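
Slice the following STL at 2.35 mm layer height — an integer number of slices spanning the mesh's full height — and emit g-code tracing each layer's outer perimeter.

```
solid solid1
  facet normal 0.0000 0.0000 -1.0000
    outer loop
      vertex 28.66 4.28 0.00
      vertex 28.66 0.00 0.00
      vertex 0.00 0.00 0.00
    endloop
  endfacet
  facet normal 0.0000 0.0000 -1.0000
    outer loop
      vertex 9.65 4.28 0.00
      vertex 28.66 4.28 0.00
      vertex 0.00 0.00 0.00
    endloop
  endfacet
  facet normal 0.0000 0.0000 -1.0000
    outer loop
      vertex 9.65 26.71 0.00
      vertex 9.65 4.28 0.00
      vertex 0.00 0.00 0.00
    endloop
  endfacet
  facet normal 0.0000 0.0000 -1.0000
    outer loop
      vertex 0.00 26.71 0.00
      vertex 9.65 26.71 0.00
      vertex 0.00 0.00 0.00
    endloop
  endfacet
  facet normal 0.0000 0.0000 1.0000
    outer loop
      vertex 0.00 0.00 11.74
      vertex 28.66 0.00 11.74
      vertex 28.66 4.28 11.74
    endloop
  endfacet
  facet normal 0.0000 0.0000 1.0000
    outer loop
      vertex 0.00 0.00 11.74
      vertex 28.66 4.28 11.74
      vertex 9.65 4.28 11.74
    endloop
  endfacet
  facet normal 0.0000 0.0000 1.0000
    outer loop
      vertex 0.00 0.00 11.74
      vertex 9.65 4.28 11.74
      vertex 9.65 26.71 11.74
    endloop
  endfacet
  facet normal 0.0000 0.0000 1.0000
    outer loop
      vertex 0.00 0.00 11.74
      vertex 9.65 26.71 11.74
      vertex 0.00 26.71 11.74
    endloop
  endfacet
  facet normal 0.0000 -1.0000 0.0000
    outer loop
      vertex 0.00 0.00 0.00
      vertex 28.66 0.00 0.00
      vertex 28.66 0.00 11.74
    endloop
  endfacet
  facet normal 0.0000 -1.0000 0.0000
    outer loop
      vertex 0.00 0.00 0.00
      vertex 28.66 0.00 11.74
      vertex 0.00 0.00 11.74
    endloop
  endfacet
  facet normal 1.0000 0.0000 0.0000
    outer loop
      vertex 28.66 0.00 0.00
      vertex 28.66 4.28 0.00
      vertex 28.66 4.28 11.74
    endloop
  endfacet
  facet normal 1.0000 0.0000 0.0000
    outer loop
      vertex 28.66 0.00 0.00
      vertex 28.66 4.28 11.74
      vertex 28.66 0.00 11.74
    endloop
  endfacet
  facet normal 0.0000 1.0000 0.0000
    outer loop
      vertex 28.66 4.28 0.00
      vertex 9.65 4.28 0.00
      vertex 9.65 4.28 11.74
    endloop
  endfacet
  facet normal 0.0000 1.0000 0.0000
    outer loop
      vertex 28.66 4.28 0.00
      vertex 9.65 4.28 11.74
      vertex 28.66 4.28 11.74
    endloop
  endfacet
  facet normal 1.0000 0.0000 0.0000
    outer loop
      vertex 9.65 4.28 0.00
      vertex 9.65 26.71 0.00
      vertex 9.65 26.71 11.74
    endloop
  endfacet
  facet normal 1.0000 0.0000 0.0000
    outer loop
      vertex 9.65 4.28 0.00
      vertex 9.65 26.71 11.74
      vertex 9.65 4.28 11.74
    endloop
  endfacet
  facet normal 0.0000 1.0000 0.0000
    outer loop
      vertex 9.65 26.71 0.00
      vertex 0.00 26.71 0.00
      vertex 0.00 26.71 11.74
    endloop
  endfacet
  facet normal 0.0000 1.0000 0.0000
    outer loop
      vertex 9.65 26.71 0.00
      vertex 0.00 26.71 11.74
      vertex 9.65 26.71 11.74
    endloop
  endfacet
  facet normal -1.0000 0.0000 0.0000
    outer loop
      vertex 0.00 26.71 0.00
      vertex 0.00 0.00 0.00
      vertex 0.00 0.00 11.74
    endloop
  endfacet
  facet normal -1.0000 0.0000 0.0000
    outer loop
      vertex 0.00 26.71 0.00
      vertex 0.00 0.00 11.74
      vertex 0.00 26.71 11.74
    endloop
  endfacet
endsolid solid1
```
; perimeter-only toolpath
G21 ; units = mm
G90 ; absolute positioning
G28 ; home
; layer 1
G0 Z2.35
G0 X0.00 Y0.00
G1 X28.66 Y0.00
G1 X28.66 Y4.28
G1 X9.65 Y4.28
G1 X9.65 Y26.71
G1 X0.00 Y26.71
G1 X0.00 Y0.00
; layer 2
G0 Z4.70
G0 X0.00 Y0.00
G1 X28.66 Y0.00
G1 X28.66 Y4.28
G1 X9.65 Y4.28
G1 X9.65 Y26.71
G1 X0.00 Y26.71
G1 X0.00 Y0.00
; layer 3
G0 Z7.04
G0 X0.00 Y0.00
G1 X28.66 Y0.00
G1 X28.66 Y4.28
G1 X9.65 Y4.28
G1 X9.65 Y26.71
G1 X0.00 Y26.71
G1 X0.00 Y0.00
; layer 4
G0 Z9.39
G0 X0.00 Y0.00
G1 X28.66 Y0.00
G1 X28.66 Y4.28
G1 X9.65 Y4.28
G1 X9.65 Y26.71
G1 X0.00 Y26.71
G1 X0.00 Y0.00
; layer 5
G0 Z11.74
G0 X0.00 Y0.00
G1 X28.66 Y0.00
G1 X28.66 Y4.28
G1 X9.65 Y4.28
G1 X9.65 Y26.71
G1 X0.00 Y26.71
G1 X0.00 Y0.00
M2 ; end

The solid is an L-shaped prism: outer 28.7 × 26.7 mm, arm thicknesses ≈ 4.28 mm (horizontal) and 9.65 mm (vertical), extruded 11.7 mm in z. Slicing at Δz = 2.35 mm — 5 equal slices spanning the solid's height, so layer i sits at z = i·h/5 — gives 5 non-empty perimeters. Each is a 6-segment closed polygon; G0 lifts to the layer z and rapids to the start vertex, then G1 traces the edges.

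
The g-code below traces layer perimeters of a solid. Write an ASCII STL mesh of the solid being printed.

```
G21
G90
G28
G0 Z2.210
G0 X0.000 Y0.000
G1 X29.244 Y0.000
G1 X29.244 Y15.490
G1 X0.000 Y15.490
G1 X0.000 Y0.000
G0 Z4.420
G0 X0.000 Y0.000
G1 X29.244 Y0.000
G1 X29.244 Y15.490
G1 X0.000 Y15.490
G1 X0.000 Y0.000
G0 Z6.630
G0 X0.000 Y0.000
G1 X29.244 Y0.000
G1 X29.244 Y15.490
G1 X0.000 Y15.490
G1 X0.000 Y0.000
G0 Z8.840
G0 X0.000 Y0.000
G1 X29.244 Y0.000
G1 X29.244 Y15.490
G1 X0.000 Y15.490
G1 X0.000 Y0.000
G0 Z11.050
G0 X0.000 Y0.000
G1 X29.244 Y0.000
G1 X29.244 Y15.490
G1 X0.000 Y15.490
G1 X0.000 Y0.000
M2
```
solid part
  facet normal 0.0000 0.0000 -1.0000
    outer loop
      vertex 29.244 15.490 0.000
      vertex 29.244 0.000 0.000
      vertex 0.000 0.000 0.000
    endloop
  endfacet
  facet normal 0.0000 0.0000 -1.0000
    outer loop
      vertex 0.000 15.490 0.000
      vertex 29.244 15.490 0.000
      vertex 0.000 0.000 0.000
    endloop
  endfacet
  facet normal 0.0000 0.0000 1.0000
    outer loop
      vertex 0.000 0.000 11.050
      vertex 29.244 0.000 11.050
      vertex 29.244 15.490 11.050
    endloop
  endfacet
  facet normal 0.0000 0.0000 1.0000
    outer loop
      vertex 0.000 0.000 11.050
      vertex 29.244 15.490 11.050
      vertex 0.000 15.490 11.050
    endloop
  endfacet
  facet normal 0.0000 -1.0000 0.0000
    outer loop
      vertex 0.000 0.000 0.000
      vertex 29.244 0.000 0.000
      vertex 29.244 0.000 11.050
    endloop
  endfacet
  facet normal 0.0000 -1.0000 0.0000
    outer loop
      vertex 0.000 0.000 0.000
      vertex 29.244 0.000 11.050
      vertex 0.000 0.000 11.050
    endloop
  endfacet
  facet normal 0.0000 1.0000 0.0000
    outer loop
      vertex 29.244 15.490 11.050
      vertex 29.244 15.490 0.000
      vertex 0.000 15.490 0.000
    endloop
  endfacet
  facet normal 0.0000 1.0000 0.0000
    outer loop
      vertex 0.000 15.490 11.050
      vertex 29.244 15.490 11.050
      vertex 0.000 15.490 0.000
    endloop
  endfacet
  facet normal -1.0000 0.0000 0.0000
    outer loop
      vertex 0.000 15.490 11.050
      vertex 0.000 15.490 0.000
      vertex 0.000 0.000 0.000
    endloop
  endfacet
  facet normal -1.0000 0.0000 0.0000
    outer loop
      vertex 0.000 0.000 11.050
      vertex 0.000 15.490 11.050
      vertex 0.000 0.000 0.000
    endloop
  endfacet
  facet normal 1.0000 0.0000 0.0000
    outer loop
      vertex 29.244 0.000 0.000
      vertex 29.244 15.490 0.000
      vertex 29.244 15.490 11.050
    endloop
  endfacet
  facet normal 1.0000 0.0000 0.0000
    outer loop
      vertex 29.244 0.000 0.000
      vertex 29.244 15.490 11.050
      vertex 29.244 0.000 11.050
    endloop
  endfacet
endsolid part

The G0 Z moves step by Δz≈2.210 mm. Every layer's G1 loop is the same polygon, so the solid is a straight extrusion of it from z=0 to z≈11.1. Closing with flat bottom and top caps and triangulating gives 12 facets — a rectangular box, roughly 29.2 × 15.5 mm footprint and 11.1 mm tall.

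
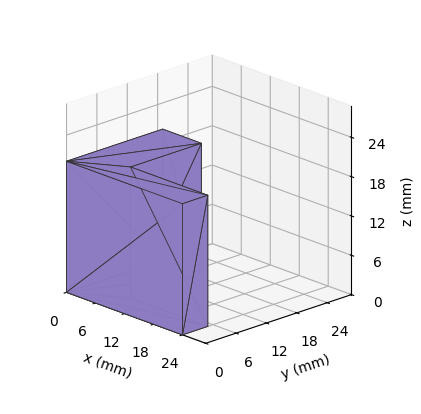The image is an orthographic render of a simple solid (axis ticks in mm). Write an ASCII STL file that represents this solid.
Reading the render: the shape is an L-shaped prism: outer 24 × 19 mm, arm thicknesses ≈ 5 mm (horizontal) and 8 mm (vertical), extruded 20 mm in z (dimensions read to the nearest mm from the axis ticks). For the STL, each face is triangulated and given an outward normal.

solid part
  facet normal 0.0000 0.0000 -1.0000
    outer loop
      vertex 24.00 5.00 0.00
      vertex 24.00 0.00 0.00
      vertex 0.00 0.00 0.00
    endloop
  endfacet
  facet normal 0.0000 0.0000 -1.0000
    outer loop
      vertex 8.00 5.00 0.00
      vertex 24.00 5.00 0.00
      vertex 0.00 0.00 0.00
    endloop
  endfacet
  facet normal 0.0000 0.0000 -1.0000
    outer loop
      vertex 8.00 19.00 0.00
      vertex 8.00 5.00 0.00
      vertex 0.00 0.00 0.00
    endloop
  endfacet
  facet normal 0.0000 0.0000 -1.0000
    outer loop
      vertex 0.00 19.00 0.00
      vertex 8.00 19.00 0.00
      vertex 0.00 0.00 0.00
    endloop
  endfacet
  facet normal 0.0000 0.0000 1.0000
    outer loop
      vertex 0.00 0.00 20.00
      vertex 24.00 0.00 20.00
      vertex 24.00 5.00 20.00
    endloop
  endfacet
  facet normal 0.0000 0.0000 1.0000
    outer loop
      vertex 0.00 0.00 20.00
      vertex 24.00 5.00 20.00
      vertex 8.00 5.00 20.00
    endloop
  endfacet
  facet normal 0.0000 0.0000 1.0000
    outer loop
      vertex 0.00 0.00 20.00
      vertex 8.00 5.00 20.00
      vertex 8.00 19.00 20.00
    endloop
  endfacet
  facet normal 0.0000 0.0000 1.0000
    outer loop
      vertex 0.00 0.00 20.00
      vertex 8.00 19.00 20.00
      vertex 0.00 19.00 20.00
    endloop
  endfacet
  facet normal 0.0000 -1.0000 0.0000
    outer loop
      vertex 0.00 0.00 0.00
      vertex 24.00 0.00 0.00
      vertex 24.00 0.00 20.00
    endloop
  endfacet
  facet normal 0.0000 -1.0000 0.0000
    outer loop
      vertex 0.00 0.00 0.00
      vertex 24.00 0.00 20.00
      vertex 0.00 0.00 20.00
    endloop
  endfacet
  facet normal 1.0000 0.0000 0.0000
    outer loop
      vertex 24.00 0.00 0.00
      vertex 24.00 5.00 0.00
      vertex 24.00 5.00 20.00
    endloop
  endfacet
  facet normal 1.0000 0.0000 0.0000
    outer loop
      vertex 24.00 0.00 0.00
      vertex 24.00 5.00 20.00
      vertex 24.00 0.00 20.00
    endloop
  endfacet
  facet normal 0.0000 1.0000 0.0000
    outer loop
      vertex 24.00 5.00 0.00
      vertex 8.00 5.00 0.00
      vertex 8.00 5.00 20.00
    endloop
  endfacet
  facet normal 0.0000 1.0000 0.0000
    outer loop
      vertex 24.00 5.00 0.00
      vertex 8.00 5.00 20.00
      vertex 24.00 5.00 20.00
    endloop
  endfacet
  facet normal 1.0000 0.0000 0.0000
    outer loop
      vertex 8.00 5.00 0.00
      vertex 8.00 19.00 0.00
      vertex 8.00 19.00 20.00
    endloop
  endfacet
  facet normal 1.0000 0.0000 0.0000
    outer loop
      vertex 8.00 5.00 0.00
      vertex 8.00 19.00 20.00
      vertex 8.00 5.00 20.00
    endloop
  endfacet
  facet normal 0.0000 1.0000 0.0000
    outer loop
      vertex 8.00 19.00 0.00
      vertex 0.00 19.00 0.00
      vertex 0.00 19.00 20.00
    endloop
  endfacet
  facet normal 0.0000 1.0000 0.0000
    outer loop
      vertex 8.00 19.00 0.00
      vertex 0.00 19.00 20.00
      vertex 8.00 19.00 20.00
    endloop
  endfacet
  facet normal -1.0000 0.0000 0.0000
    outer loop
      vertex 0.00 19.00 0.00
      vertex 0.00 0.00 0.00
      vertex 0.00 0.00 20.00
    endloop
  endfacet
  facet normal -1.0000 0.0000 0.0000
    outer loop
      vertex 0.00 19.00 0.00
      vertex 0.00 0.00 20.00
      vertex 0.00 19.00 20.00
    endloop
  endfacet
endsolid part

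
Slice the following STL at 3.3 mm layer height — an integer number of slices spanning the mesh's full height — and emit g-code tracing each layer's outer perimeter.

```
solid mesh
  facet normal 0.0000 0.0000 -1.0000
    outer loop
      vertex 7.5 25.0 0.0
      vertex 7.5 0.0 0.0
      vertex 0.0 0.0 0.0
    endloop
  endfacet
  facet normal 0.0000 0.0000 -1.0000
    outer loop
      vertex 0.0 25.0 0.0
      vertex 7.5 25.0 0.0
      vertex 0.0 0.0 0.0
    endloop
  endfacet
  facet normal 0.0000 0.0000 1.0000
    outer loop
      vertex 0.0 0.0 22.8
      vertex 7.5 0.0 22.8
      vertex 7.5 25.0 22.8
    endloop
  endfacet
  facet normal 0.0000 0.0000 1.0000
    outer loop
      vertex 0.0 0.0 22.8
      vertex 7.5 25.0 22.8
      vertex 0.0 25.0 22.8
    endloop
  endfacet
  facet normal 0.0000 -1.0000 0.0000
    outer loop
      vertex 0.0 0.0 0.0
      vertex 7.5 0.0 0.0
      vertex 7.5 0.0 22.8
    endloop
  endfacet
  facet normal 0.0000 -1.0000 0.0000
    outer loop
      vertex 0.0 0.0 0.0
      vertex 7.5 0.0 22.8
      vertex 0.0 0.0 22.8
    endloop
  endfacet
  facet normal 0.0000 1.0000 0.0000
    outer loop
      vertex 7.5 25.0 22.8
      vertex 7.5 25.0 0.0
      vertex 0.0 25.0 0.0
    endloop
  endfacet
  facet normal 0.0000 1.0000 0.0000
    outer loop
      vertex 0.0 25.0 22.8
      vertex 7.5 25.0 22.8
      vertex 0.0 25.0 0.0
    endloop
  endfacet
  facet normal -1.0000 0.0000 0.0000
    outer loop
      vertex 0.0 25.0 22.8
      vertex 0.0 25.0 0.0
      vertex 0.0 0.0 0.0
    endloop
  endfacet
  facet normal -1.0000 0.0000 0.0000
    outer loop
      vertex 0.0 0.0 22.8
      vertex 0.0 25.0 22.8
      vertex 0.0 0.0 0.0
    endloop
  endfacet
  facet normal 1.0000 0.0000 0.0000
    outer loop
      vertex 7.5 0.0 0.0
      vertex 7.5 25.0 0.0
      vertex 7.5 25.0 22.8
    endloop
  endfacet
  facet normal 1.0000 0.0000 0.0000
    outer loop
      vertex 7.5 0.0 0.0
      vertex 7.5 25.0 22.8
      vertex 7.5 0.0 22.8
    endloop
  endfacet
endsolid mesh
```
; perimeter-only toolpath
G21 ; units = mm
G90 ; absolute positioning
G28 ; home
; layer 1
G0 Z3.3
G0 X0.0 Y0.0
G1 X7.5 Y0.0
G1 X7.5 Y25.0
G1 X0.0 Y25.0
G1 X0.0 Y0.0
; layer 2
G0 Z6.5
G0 X0.0 Y0.0
G1 X7.5 Y0.0
G1 X7.5 Y25.0
G1 X0.0 Y25.0
G1 X0.0 Y0.0
; layer 3
G0 Z9.8
G0 X0.0 Y0.0
G1 X7.5 Y0.0
G1 X7.5 Y25.0
G1 X0.0 Y25.0
G1 X0.0 Y0.0
; layer 4
G0 Z13.0
G0 X0.0 Y0.0
G1 X7.5 Y0.0
G1 X7.5 Y25.0
G1 X0.0 Y25.0
G1 X0.0 Y0.0
; layer 5
G0 Z16.3
G0 X0.0 Y0.0
G1 X7.5 Y0.0
G1 X7.5 Y25.0
G1 X0.0 Y25.0
G1 X0.0 Y0.0
; layer 6
G0 Z19.5
G0 X0.0 Y0.0
G1 X7.5 Y0.0
G1 X7.5 Y25.0
G1 X0.0 Y25.0
G1 X0.0 Y0.0
; layer 7
G0 Z22.8
G0 X0.0 Y0.0
G1 X7.5 Y0.0
G1 X7.5 Y25.0
G1 X0.0 Y25.0
G1 X0.0 Y0.0
M2 ; end

The solid is a rectangular box, roughly 7.5 × 25 mm footprint and 22.8 mm tall. Slicing at Δz = 3.3 mm — 7 equal slices spanning the solid's height, so layer i sits at z = i·h/7 — gives 7 non-empty perimeters. Each is a 4-segment closed polygon; G0 lifts to the layer z and rapids to the start vertex, then G1 traces the edges.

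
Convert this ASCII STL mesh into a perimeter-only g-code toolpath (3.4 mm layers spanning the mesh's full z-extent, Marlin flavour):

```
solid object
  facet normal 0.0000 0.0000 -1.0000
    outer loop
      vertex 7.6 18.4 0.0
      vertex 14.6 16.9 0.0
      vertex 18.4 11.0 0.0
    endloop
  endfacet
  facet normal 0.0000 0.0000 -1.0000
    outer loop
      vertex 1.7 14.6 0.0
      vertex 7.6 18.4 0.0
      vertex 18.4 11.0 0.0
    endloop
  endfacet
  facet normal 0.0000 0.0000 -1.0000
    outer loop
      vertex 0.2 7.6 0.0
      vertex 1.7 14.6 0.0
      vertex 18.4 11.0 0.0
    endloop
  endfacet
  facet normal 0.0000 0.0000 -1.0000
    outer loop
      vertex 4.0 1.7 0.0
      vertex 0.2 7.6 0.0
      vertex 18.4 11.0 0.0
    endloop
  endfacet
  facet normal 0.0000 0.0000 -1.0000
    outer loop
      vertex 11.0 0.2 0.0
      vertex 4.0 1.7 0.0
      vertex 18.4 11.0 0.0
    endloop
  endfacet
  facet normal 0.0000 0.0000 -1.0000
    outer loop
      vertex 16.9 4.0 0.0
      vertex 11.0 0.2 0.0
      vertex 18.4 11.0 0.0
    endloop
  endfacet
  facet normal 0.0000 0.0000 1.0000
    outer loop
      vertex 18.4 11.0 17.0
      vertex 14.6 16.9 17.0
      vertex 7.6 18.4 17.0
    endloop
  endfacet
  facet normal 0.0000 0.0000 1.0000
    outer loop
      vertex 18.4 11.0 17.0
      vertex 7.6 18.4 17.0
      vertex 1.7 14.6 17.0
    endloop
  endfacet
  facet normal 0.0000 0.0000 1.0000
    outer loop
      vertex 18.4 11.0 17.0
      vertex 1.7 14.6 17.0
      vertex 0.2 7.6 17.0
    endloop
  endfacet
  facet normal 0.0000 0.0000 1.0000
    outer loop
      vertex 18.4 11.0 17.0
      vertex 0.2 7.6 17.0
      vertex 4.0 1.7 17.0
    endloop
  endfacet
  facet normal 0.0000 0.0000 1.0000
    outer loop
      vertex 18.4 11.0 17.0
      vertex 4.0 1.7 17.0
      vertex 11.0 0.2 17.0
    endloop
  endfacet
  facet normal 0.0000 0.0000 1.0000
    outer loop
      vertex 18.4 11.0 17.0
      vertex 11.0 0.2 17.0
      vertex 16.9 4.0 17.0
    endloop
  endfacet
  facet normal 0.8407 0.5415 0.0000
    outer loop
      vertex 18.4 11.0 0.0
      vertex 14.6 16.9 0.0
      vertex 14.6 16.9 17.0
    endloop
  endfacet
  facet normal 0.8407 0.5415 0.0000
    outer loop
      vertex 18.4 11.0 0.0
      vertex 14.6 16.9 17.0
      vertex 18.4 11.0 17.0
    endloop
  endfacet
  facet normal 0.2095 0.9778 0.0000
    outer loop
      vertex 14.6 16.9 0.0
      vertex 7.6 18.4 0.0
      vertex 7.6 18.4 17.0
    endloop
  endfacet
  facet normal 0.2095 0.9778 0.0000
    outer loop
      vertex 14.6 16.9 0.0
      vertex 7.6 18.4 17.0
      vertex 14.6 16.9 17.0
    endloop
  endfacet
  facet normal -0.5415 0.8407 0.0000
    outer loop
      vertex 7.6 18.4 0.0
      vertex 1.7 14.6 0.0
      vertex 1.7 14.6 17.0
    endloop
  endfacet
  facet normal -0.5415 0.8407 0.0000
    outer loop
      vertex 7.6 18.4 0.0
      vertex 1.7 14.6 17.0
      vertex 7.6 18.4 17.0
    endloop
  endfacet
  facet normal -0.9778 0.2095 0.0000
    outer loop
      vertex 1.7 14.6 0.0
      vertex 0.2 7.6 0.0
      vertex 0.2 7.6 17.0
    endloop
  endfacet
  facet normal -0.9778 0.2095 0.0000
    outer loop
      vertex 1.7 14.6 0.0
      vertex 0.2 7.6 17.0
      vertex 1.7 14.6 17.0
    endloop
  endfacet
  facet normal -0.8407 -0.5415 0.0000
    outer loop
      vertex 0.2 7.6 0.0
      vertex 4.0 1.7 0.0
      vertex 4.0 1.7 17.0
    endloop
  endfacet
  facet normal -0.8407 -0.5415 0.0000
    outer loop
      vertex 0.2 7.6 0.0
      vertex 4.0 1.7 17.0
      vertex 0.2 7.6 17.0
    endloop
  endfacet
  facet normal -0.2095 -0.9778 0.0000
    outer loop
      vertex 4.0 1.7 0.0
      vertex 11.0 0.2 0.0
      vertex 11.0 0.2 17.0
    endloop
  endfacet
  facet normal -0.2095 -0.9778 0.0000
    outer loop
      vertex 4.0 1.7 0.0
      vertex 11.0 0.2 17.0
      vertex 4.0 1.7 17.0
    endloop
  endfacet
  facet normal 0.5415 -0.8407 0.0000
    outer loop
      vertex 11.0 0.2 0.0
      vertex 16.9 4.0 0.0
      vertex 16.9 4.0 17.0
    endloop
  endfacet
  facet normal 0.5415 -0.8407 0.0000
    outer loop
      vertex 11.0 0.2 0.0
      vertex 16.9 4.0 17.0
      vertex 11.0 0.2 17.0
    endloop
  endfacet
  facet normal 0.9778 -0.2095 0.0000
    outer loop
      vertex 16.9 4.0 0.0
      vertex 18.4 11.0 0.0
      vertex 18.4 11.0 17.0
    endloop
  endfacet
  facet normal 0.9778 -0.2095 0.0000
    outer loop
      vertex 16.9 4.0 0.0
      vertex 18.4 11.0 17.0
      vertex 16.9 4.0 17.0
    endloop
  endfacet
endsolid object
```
; perimeter-only toolpath
G21 ; units = mm
G90 ; absolute positioning
G28 ; home
; layer 1
G0 Z3.4
G0 X18.4 Y11.0
G1 X14.6 Y16.9
G1 X7.6 Y18.4
G1 X1.7 Y14.6
G1 X0.2 Y7.6
G1 X4.0 Y1.7
G1 X11.0 Y0.2
G1 X16.9 Y4.0
G1 X18.4 Y11.0
; layer 2
G0 Z6.8
G0 X18.4 Y11.0
G1 X14.6 Y16.9
G1 X7.6 Y18.4
G1 X1.7 Y14.6
G1 X0.2 Y7.6
G1 X4.0 Y1.7
G1 X11.0 Y0.2
G1 X16.9 Y4.0
G1 X18.4 Y11.0
; layer 3
G0 Z10.2
G0 X18.4 Y11.0
G1 X14.6 Y16.9
G1 X7.6 Y18.4
G1 X1.7 Y14.6
G1 X0.2 Y7.6
G1 X4.0 Y1.7
G1 X11.0 Y0.2
G1 X16.9 Y4.0
G1 X18.4 Y11.0
; layer 4
G0 Z13.6
G0 X18.4 Y11.0
G1 X14.6 Y16.9
G1 X7.6 Y18.4
G1 X1.7 Y14.6
G1 X0.2 Y7.6
G1 X4.0 Y1.7
G1 X11.0 Y0.2
G1 X16.9 Y4.0
G1 X18.4 Y11.0
; layer 5
G0 Z17.0
G0 X18.4 Y11.0
G1 X14.6 Y16.9
G1 X7.6 Y18.4
G1 X1.7 Y14.6
G1 X0.2 Y7.6
G1 X4.0 Y1.7
G1 X11.0 Y0.2
G1 X16.9 Y4.0
G1 X18.4 Y11.0
M2 ; end

The solid is a regular 8-sided prism (a cylinder approximated with 8 flat sides), circumscribed radius ≈ 9.3 mm, height ≈ 17 mm. Slicing at Δz = 3.4 mm — 5 equal slices spanning the solid's height, so layer i sits at z = i·h/5 — gives 5 non-empty perimeters. Each is a 8-segment closed polygon; G0 lifts to the layer z and rapids to the start vertex, then G1 traces the edges.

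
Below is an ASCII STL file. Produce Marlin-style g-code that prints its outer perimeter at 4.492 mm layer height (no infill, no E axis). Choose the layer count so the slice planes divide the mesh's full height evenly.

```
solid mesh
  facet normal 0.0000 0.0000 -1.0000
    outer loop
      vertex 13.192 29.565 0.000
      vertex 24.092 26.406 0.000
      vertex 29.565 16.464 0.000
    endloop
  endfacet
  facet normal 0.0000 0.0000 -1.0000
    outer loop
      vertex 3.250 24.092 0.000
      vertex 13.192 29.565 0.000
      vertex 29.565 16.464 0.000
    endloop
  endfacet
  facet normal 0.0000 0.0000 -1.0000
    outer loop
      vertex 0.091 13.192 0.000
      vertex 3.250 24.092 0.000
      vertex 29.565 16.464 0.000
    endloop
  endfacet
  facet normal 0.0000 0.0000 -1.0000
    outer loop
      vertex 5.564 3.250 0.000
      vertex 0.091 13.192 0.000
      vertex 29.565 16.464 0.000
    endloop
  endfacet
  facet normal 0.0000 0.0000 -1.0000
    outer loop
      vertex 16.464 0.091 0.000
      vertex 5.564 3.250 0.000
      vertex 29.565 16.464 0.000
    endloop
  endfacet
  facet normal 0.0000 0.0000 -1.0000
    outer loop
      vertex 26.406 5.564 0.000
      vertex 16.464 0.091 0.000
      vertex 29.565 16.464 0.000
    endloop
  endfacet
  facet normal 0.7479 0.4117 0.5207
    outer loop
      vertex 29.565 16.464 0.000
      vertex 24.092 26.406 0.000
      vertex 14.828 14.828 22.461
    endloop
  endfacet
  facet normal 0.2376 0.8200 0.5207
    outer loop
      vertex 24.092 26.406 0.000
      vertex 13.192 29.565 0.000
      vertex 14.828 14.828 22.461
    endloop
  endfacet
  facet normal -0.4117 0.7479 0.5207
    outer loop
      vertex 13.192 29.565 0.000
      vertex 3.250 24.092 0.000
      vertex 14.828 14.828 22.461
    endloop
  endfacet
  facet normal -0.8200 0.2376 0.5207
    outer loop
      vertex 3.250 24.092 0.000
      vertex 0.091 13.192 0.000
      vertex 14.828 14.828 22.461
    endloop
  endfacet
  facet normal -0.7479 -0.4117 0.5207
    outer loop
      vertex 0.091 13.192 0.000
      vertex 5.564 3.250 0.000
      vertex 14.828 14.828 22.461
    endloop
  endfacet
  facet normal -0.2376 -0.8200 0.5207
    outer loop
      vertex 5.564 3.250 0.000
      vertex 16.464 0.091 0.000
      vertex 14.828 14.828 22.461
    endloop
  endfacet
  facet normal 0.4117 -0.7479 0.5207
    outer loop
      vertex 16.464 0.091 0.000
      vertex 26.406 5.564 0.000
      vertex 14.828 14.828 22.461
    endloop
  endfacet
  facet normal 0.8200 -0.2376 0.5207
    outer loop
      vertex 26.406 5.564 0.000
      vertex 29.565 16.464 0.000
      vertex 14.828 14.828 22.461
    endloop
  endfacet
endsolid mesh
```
; perimeter-only toolpath
G21 ; units = mm
G90 ; absolute positioning
G28 ; home
; layer 1
G0 Z4.492
G0 X26.618 Y16.137
G1 X22.239 Y24.090
G1 X13.519 Y26.618
G1 X5.566 Y22.239
G1 X3.038 Y13.519
G1 X7.417 Y5.566
G1 X16.137 Y3.038
G1 X24.090 Y7.417
G1 X26.618 Y16.137
; layer 2
G0 Z8.984
G0 X23.670 Y15.810
G1 X20.386 Y21.775
G1 X13.846 Y23.670
G1 X7.881 Y20.386
G1 X5.986 Y13.846
G1 X9.270 Y7.881
G1 X15.810 Y5.986
G1 X21.775 Y9.270
G1 X23.670 Y15.810
; layer 3
G0 Z13.477
G0 X20.723 Y15.482
G1 X18.534 Y19.459
G1 X14.174 Y20.723
G1 X10.197 Y18.534
G1 X8.933 Y14.174
G1 X11.122 Y10.197
G1 X15.482 Y8.933
G1 X19.459 Y11.122
G1 X20.723 Y15.482
; layer 4
G0 Z17.969
G0 X17.775 Y15.155
G1 X16.681 Y17.144
G1 X14.501 Y17.775
G1 X12.512 Y16.681
G1 X11.881 Y14.501
G1 X12.975 Y12.512
G1 X15.155 Y11.881
G1 X17.144 Y12.975
G1 X17.775 Y15.155
M2 ; end

The solid is a regular 8-sided pyramid, base circumscribed radius ≈ 14.8 mm, apex at z ≈ 22.5 mm. Slicing at Δz = 4.492 mm — 5 equal slices spanning the solid's height, so layer i sits at z = i·h/5 — gives 4 non-empty perimeters. Each is a 8-segment closed polygon; G0 lifts to the layer z and rapids to the start vertex, then G1 traces the edges. The cross-section shrinks linearly with z (the slice at the apex is degenerate and omitted).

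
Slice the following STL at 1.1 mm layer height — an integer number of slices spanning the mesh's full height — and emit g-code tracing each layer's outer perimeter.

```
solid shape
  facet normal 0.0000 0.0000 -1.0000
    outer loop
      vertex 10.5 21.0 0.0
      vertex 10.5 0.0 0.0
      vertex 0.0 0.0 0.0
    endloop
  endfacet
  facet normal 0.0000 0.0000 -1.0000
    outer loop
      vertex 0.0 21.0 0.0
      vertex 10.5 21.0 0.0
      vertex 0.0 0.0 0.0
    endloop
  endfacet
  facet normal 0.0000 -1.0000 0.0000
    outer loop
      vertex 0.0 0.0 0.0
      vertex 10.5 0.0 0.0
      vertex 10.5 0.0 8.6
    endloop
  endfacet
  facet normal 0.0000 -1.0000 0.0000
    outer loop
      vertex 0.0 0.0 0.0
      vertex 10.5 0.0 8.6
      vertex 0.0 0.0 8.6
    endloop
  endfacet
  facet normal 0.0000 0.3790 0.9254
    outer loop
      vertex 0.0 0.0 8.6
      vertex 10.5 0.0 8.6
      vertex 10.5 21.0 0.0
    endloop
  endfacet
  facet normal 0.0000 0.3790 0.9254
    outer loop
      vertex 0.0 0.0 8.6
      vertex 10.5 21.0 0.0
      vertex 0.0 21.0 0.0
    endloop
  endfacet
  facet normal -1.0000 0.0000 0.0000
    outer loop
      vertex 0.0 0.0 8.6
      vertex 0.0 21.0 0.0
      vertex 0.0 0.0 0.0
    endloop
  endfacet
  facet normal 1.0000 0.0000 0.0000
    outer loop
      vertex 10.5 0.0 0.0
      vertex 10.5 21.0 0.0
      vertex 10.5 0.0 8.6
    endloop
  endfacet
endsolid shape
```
; perimeter-only toolpath
G21 ; units = mm
G90 ; absolute positioning
G28 ; home
; layer 1
G0 Z1.1
G0 X0.0 Y0.0
G1 X10.5 Y0.0
G1 X10.5 Y18.4
G1 X0.0 Y18.4
G1 X0.0 Y0.0
; layer 2
G0 Z2.1
G0 X0.0 Y0.0
G1 X10.5 Y0.0
G1 X10.5 Y15.8
G1 X0.0 Y15.8
G1 X0.0 Y0.0
; layer 3
G0 Z3.2
G0 X0.0 Y0.0
G1 X10.5 Y0.0
G1 X10.5 Y13.1
G1 X0.0 Y13.1
G1 X0.0 Y0.0
; layer 4
G0 Z4.3
G0 X0.0 Y0.0
G1 X10.5 Y0.0
G1 X10.5 Y10.5
G1 X0.0 Y10.5
G1 X0.0 Y0.0
; layer 5
G0 Z5.4
G0 X0.0 Y0.0
G1 X10.5 Y0.0
G1 X10.5 Y7.9
G1 X0.0 Y7.9
G1 X0.0 Y0.0
; layer 6
G0 Z6.4
G0 X0.0 Y0.0
G1 X10.5 Y0.0
G1 X10.5 Y5.2
G1 X0.0 Y5.2
G1 X0.0 Y0.0
; layer 7
G0 Z7.5
G0 X0.0 Y0.0
G1 X10.5 Y0.0
G1 X10.5 Y2.6
G1 X0.0 Y2.6
G1 X0.0 Y0.0
M2 ; end

The solid is a wedge (ramp): 10.5 × 21 mm base, rising to 8.6 mm along the y=0 edge and sloping linearly to z=0 at y=21. Slicing at Δz = 1.1 mm — 8 equal slices spanning the solid's height, so layer i sits at z = i·h/8 — gives 7 non-empty perimeters. Each is a 4-segment closed polygon; G0 lifts to the layer z and rapids to the start vertex, then G1 traces the edges. The cross-section shrinks linearly with z (the slice at the apex is degenerate and omitted).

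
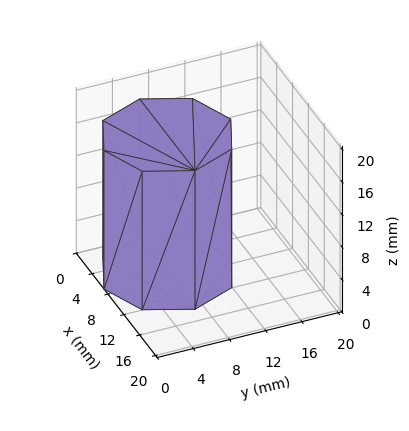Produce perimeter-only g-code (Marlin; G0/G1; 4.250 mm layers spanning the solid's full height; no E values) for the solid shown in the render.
Reading the render: the shape is a regular 8-sided prism (a cylinder approximated with 8 flat sides), circumscribed radius ≈ 7 mm, height ≈ 17 mm (dimensions read to the nearest mm from the axis ticks). For the g-code, the solid's height is divided into equal slices at the stated Δz and each level perimeter traced with G1 moves after a G0 lift.

; perimeter-only toolpath
G21 ; units = mm
G90 ; absolute positioning
G28 ; home
; layer 1
G0 Z4.250
G0 X14.000 Y7.000
G1 X11.950 Y11.950
G1 X7.000 Y14.000
G1 X2.050 Y11.950
G1 X0.000 Y7.000
G1 X2.050 Y2.050
G1 X7.000 Y0.000
G1 X11.950 Y2.050
G1 X14.000 Y7.000
; layer 2
G0 Z8.500
G0 X14.000 Y7.000
G1 X11.950 Y11.950
G1 X7.000 Y14.000
G1 X2.050 Y11.950
G1 X0.000 Y7.000
G1 X2.050 Y2.050
G1 X7.000 Y0.000
G1 X11.950 Y2.050
G1 X14.000 Y7.000
; layer 3
G0 Z12.750
G0 X14.000 Y7.000
G1 X11.950 Y11.950
G1 X7.000 Y14.000
G1 X2.050 Y11.950
G1 X0.000 Y7.000
G1 X2.050 Y2.050
G1 X7.000 Y0.000
G1 X11.950 Y2.050
G1 X14.000 Y7.000
; layer 4
G0 Z17.000
G0 X14.000 Y7.000
G1 X11.950 Y11.950
G1 X7.000 Y14.000
G1 X2.050 Y11.950
G1 X0.000 Y7.000
G1 X2.050 Y2.050
G1 X7.000 Y0.000
G1 X11.950 Y2.050
G1 X14.000 Y7.000
M2 ; end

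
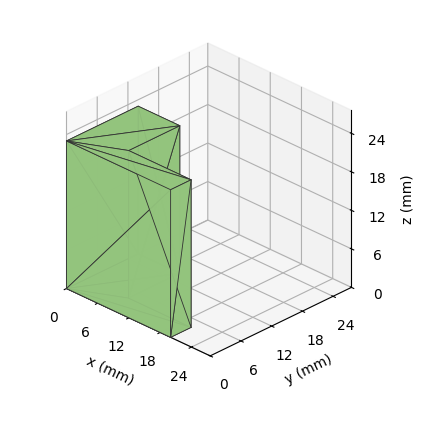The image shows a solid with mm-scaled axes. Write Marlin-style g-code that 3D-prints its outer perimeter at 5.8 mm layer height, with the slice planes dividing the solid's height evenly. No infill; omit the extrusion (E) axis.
Reading the render: the shape is an L-shaped prism: outer 20 × 14 mm, arm thicknesses ≈ 4 mm (horizontal) and 8 mm (vertical), extruded 23 mm in z (dimensions read to the nearest mm from the axis ticks). For the g-code, the solid's height is divided into equal slices at the stated Δz and each level perimeter traced with G1 moves after a G0 lift.

; perimeter-only toolpath
G21 ; units = mm
G90 ; absolute positioning
G28 ; home
; layer 1
G0 Z5.8
G0 X0.0 Y0.0
G1 X20.0 Y0.0
G1 X20.0 Y4.0
G1 X8.0 Y4.0
G1 X8.0 Y14.0
G1 X0.0 Y14.0
G1 X0.0 Y0.0
; layer 2
G0 Z11.5
G0 X0.0 Y0.0
G1 X20.0 Y0.0
G1 X20.0 Y4.0
G1 X8.0 Y4.0
G1 X8.0 Y14.0
G1 X0.0 Y14.0
G1 X0.0 Y0.0
; layer 3
G0 Z17.2
G0 X0.0 Y0.0
G1 X20.0 Y0.0
G1 X20.0 Y4.0
G1 X8.0 Y4.0
G1 X8.0 Y14.0
G1 X0.0 Y14.0
G1 X0.0 Y0.0
; layer 4
G0 Z23.0
G0 X0.0 Y0.0
G1 X20.0 Y0.0
G1 X20.0 Y4.0
G1 X8.0 Y4.0
G1 X8.0 Y14.0
G1 X0.0 Y14.0
G1 X0.0 Y0.0
M2 ; end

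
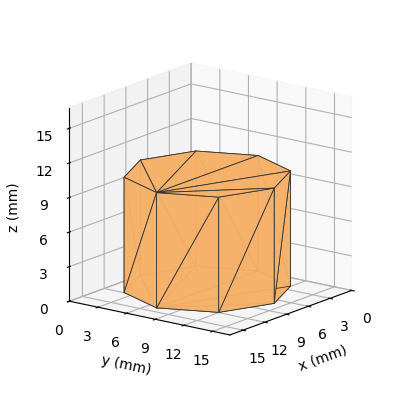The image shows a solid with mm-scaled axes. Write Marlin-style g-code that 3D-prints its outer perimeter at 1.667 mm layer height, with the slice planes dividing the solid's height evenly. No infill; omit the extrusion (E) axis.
Reading the render: the shape is a regular 8-sided prism (a cylinder approximated with 8 flat sides), circumscribed radius ≈ 7 mm, height ≈ 10 mm (dimensions read to the nearest mm from the axis ticks). For the g-code, the solid's height is divided into equal slices at the stated Δz and each level perimeter traced with G1 moves after a G0 lift.

; perimeter-only toolpath
G21 ; units = mm
G90 ; absolute positioning
G28 ; home
; layer 1
G0 Z1.667
G0 X14.000 Y7.000
G1 X11.950 Y11.950
G1 X7.000 Y14.000
G1 X2.050 Y11.950
G1 X0.000 Y7.000
G1 X2.050 Y2.050
G1 X7.000 Y0.000
G1 X11.950 Y2.050
G1 X14.000 Y7.000
; layer 2
G0 Z3.333
G0 X14.000 Y7.000
G1 X11.950 Y11.950
G1 X7.000 Y14.000
G1 X2.050 Y11.950
G1 X0.000 Y7.000
G1 X2.050 Y2.050
G1 X7.000 Y0.000
G1 X11.950 Y2.050
G1 X14.000 Y7.000
; layer 3
G0 Z5.000
G0 X14.000 Y7.000
G1 X11.950 Y11.950
G1 X7.000 Y14.000
G1 X2.050 Y11.950
G1 X0.000 Y7.000
G1 X2.050 Y2.050
G1 X7.000 Y0.000
G1 X11.950 Y2.050
G1 X14.000 Y7.000
; layer 4
G0 Z6.667
G0 X14.000 Y7.000
G1 X11.950 Y11.950
G1 X7.000 Y14.000
G1 X2.050 Y11.950
G1 X0.000 Y7.000
G1 X2.050 Y2.050
G1 X7.000 Y0.000
G1 X11.950 Y2.050
G1 X14.000 Y7.000
; layer 5
G0 Z8.333
G0 X14.000 Y7.000
G1 X11.950 Y11.950
G1 X7.000 Y14.000
G1 X2.050 Y11.950
G1 X0.000 Y7.000
G1 X2.050 Y2.050
G1 X7.000 Y0.000
G1 X11.950 Y2.050
G1 X14.000 Y7.000
; layer 6
G0 Z10.000
G0 X14.000 Y7.000
G1 X11.950 Y11.950
G1 X7.000 Y14.000
G1 X2.050 Y11.950
G1 X0.000 Y7.000
G1 X2.050 Y2.050
G1 X7.000 Y0.000
G1 X11.950 Y2.050
G1 X14.000 Y7.000
M2 ; end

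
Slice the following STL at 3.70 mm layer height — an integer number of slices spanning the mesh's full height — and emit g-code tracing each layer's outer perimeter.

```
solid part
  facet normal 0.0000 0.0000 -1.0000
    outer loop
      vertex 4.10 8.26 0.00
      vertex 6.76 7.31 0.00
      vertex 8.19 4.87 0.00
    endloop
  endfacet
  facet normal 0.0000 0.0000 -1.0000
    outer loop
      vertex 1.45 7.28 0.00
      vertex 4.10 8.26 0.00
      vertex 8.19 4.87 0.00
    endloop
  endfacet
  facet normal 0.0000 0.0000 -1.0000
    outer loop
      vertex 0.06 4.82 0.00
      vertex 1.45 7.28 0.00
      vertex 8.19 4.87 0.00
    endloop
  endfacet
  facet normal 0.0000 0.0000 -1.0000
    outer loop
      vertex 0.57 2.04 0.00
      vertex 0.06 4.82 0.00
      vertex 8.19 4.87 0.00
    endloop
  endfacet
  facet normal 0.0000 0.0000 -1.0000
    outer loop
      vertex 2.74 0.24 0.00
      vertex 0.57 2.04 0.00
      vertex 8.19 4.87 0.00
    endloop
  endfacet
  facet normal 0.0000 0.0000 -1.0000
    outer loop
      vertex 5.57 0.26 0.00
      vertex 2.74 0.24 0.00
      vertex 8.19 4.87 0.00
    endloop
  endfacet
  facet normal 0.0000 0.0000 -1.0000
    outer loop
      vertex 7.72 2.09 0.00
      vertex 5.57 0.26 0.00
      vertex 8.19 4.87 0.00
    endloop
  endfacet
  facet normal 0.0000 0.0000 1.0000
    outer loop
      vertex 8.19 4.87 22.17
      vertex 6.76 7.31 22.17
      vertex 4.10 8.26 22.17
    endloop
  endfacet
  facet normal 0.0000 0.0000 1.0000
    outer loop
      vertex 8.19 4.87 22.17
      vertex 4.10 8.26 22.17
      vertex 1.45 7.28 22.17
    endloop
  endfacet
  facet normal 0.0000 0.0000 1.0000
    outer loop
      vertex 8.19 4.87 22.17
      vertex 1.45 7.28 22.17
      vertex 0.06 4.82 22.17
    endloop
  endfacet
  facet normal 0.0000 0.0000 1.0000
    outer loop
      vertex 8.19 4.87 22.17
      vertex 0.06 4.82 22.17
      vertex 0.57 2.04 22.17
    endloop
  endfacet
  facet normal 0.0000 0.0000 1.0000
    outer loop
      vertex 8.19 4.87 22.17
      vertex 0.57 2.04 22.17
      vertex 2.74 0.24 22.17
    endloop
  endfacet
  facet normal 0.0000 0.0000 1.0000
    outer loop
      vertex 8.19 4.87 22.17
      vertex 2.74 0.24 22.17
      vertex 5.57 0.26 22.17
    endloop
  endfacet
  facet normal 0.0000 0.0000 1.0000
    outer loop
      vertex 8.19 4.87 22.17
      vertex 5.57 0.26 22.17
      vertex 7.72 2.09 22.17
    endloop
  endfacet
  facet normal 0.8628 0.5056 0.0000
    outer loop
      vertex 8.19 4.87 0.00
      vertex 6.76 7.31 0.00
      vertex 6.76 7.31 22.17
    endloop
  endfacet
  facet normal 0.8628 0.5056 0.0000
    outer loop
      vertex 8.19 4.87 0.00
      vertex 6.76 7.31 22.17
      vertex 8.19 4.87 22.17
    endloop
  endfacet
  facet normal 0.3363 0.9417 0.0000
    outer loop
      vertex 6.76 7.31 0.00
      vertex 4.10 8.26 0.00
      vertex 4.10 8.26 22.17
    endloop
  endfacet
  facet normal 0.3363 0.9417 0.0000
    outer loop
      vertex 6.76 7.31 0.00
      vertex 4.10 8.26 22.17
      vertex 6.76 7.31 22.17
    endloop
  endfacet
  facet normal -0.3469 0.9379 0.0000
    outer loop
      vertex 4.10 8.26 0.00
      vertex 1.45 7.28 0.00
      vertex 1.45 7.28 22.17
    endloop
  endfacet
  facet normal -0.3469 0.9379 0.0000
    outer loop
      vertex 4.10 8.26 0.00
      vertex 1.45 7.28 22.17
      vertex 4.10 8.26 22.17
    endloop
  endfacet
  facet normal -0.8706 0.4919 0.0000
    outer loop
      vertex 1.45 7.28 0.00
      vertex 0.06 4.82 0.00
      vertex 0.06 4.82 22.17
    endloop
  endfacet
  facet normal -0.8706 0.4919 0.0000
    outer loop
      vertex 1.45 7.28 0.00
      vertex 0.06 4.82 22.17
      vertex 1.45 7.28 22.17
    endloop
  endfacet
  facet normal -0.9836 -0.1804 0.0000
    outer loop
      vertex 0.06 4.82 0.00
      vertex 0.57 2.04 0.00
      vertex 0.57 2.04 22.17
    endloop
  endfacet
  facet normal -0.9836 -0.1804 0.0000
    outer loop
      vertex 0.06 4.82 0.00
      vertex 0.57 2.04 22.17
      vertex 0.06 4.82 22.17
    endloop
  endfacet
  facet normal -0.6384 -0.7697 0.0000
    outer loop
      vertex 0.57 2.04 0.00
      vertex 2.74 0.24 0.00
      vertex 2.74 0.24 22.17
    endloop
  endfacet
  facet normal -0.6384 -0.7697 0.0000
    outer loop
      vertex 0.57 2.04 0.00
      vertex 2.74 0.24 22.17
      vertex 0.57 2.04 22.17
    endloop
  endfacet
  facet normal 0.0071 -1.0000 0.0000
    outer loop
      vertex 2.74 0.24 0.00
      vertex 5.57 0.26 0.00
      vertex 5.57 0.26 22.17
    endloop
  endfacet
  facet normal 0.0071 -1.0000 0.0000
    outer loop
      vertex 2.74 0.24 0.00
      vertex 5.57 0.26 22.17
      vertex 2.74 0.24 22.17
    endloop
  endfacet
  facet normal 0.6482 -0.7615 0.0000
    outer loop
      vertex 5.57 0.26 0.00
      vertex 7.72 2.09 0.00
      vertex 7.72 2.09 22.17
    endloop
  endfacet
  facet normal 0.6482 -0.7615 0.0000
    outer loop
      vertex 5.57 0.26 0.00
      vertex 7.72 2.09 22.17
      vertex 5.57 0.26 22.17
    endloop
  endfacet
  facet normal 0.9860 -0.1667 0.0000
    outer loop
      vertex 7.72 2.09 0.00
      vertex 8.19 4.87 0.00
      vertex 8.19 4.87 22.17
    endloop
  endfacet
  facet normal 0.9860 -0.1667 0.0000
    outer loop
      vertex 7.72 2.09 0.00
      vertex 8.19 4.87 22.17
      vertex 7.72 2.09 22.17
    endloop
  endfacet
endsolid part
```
; perimeter-only toolpath
G21 ; units = mm
G90 ; absolute positioning
G28 ; home
; layer 1
G0 Z3.70
G0 X8.19 Y4.87
G1 X6.76 Y7.31
G1 X4.10 Y8.26
G1 X1.45 Y7.28
G1 X0.06 Y4.82
G1 X0.57 Y2.04
G1 X2.74 Y0.24
G1 X5.57 Y0.26
G1 X7.72 Y2.09
G1 X8.19 Y4.87
; layer 2
G0 Z7.39
G0 X8.19 Y4.87
G1 X6.76 Y7.31
G1 X4.10 Y8.26
G1 X1.45 Y7.28
G1 X0.06 Y4.82
G1 X0.57 Y2.04
G1 X2.74 Y0.24
G1 X5.57 Y0.26
G1 X7.72 Y2.09
G1 X8.19 Y4.87
; layer 3
G0 Z11.09
G0 X8.19 Y4.87
G1 X6.76 Y7.31
G1 X4.10 Y8.26
G1 X1.45 Y7.28
G1 X0.06 Y4.82
G1 X0.57 Y2.04
G1 X2.74 Y0.24
G1 X5.57 Y0.26
G1 X7.72 Y2.09
G1 X8.19 Y4.87
; layer 4
G0 Z14.78
G0 X8.19 Y4.87
G1 X6.76 Y7.31
G1 X4.10 Y8.26
G1 X1.45 Y7.28
G1 X0.06 Y4.82
G1 X0.57 Y2.04
G1 X2.74 Y0.24
G1 X5.57 Y0.26
G1 X7.72 Y2.09
G1 X8.19 Y4.87
; layer 5
G0 Z18.48
G0 X8.19 Y4.87
G1 X6.76 Y7.31
G1 X4.10 Y8.26
G1 X1.45 Y7.28
G1 X0.06 Y4.82
G1 X0.57 Y2.04
G1 X2.74 Y0.24
G1 X5.57 Y0.26
G1 X7.72 Y2.09
G1 X8.19 Y4.87
; layer 6
G0 Z22.17
G0 X8.19 Y4.87
G1 X6.76 Y7.31
G1 X4.10 Y8.26
G1 X1.45 Y7.28
G1 X0.06 Y4.82
G1 X0.57 Y2.04
G1 X2.74 Y0.24
G1 X5.57 Y0.26
G1 X7.72 Y2.09
G1 X8.19 Y4.87
M2 ; end

The solid is a regular 9-sided prism (a cylinder approximated with 9 flat sides), circumscribed radius ≈ 4.13 mm, height ≈ 22.2 mm. Slicing at Δz = 3.70 mm — 6 equal slices spanning the solid's height, so layer i sits at z = i·h/6 — gives 6 non-empty perimeters. Each is a 9-segment closed polygon; G0 lifts to the layer z and rapids to the start vertex, then G1 traces the edges.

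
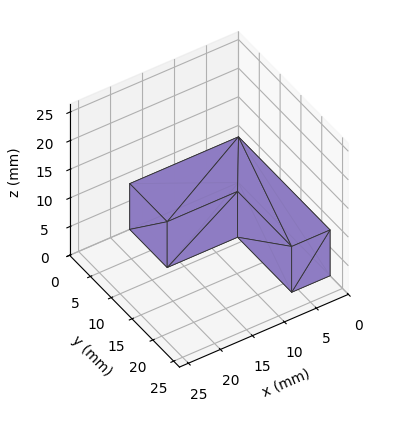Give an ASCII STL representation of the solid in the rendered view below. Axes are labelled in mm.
Reading the render: the shape is an L-shaped prism: outer 17 × 22 mm, arm thicknesses ≈ 9 mm (horizontal) and 6 mm (vertical), extruded 8 mm in z (dimensions read to the nearest mm from the axis ticks). For the STL, each face is triangulated and given an outward normal.

solid part
  facet normal 0.0000 0.0000 -1.0000
    outer loop
      vertex 17.000 9.000 0.000
      vertex 17.000 0.000 0.000
      vertex 0.000 0.000 0.000
    endloop
  endfacet
  facet normal 0.0000 0.0000 -1.0000
    outer loop
      vertex 6.000 9.000 0.000
      vertex 17.000 9.000 0.000
      vertex 0.000 0.000 0.000
    endloop
  endfacet
  facet normal 0.0000 0.0000 -1.0000
    outer loop
      vertex 6.000 22.000 0.000
      vertex 6.000 9.000 0.000
      vertex 0.000 0.000 0.000
    endloop
  endfacet
  facet normal 0.0000 0.0000 -1.0000
    outer loop
      vertex 0.000 22.000 0.000
      vertex 6.000 22.000 0.000
      vertex 0.000 0.000 0.000
    endloop
  endfacet
  facet normal 0.0000 0.0000 1.0000
    outer loop
      vertex 0.000 0.000 8.000
      vertex 17.000 0.000 8.000
      vertex 17.000 9.000 8.000
    endloop
  endfacet
  facet normal 0.0000 0.0000 1.0000
    outer loop
      vertex 0.000 0.000 8.000
      vertex 17.000 9.000 8.000
      vertex 6.000 9.000 8.000
    endloop
  endfacet
  facet normal 0.0000 0.0000 1.0000
    outer loop
      vertex 0.000 0.000 8.000
      vertex 6.000 9.000 8.000
      vertex 6.000 22.000 8.000
    endloop
  endfacet
  facet normal 0.0000 0.0000 1.0000
    outer loop
      vertex 0.000 0.000 8.000
      vertex 6.000 22.000 8.000
      vertex 0.000 22.000 8.000
    endloop
  endfacet
  facet normal 0.0000 -1.0000 0.0000
    outer loop
      vertex 0.000 0.000 0.000
      vertex 17.000 0.000 0.000
      vertex 17.000 0.000 8.000
    endloop
  endfacet
  facet normal 0.0000 -1.0000 0.0000
    outer loop
      vertex 0.000 0.000 0.000
      vertex 17.000 0.000 8.000
      vertex 0.000 0.000 8.000
    endloop
  endfacet
  facet normal 1.0000 0.0000 0.0000
    outer loop
      vertex 17.000 0.000 0.000
      vertex 17.000 9.000 0.000
      vertex 17.000 9.000 8.000
    endloop
  endfacet
  facet normal 1.0000 0.0000 0.0000
    outer loop
      vertex 17.000 0.000 0.000
      vertex 17.000 9.000 8.000
      vertex 17.000 0.000 8.000
    endloop
  endfacet
  facet normal 0.0000 1.0000 0.0000
    outer loop
      vertex 17.000 9.000 0.000
      vertex 6.000 9.000 0.000
      vertex 6.000 9.000 8.000
    endloop
  endfacet
  facet normal 0.0000 1.0000 0.0000
    outer loop
      vertex 17.000 9.000 0.000
      vertex 6.000 9.000 8.000
      vertex 17.000 9.000 8.000
    endloop
  endfacet
  facet normal 1.0000 0.0000 0.0000
    outer loop
      vertex 6.000 9.000 0.000
      vertex 6.000 22.000 0.000
      vertex 6.000 22.000 8.000
    endloop
  endfacet
  facet normal 1.0000 0.0000 0.0000
    outer loop
      vertex 6.000 9.000 0.000
      vertex 6.000 22.000 8.000
      vertex 6.000 9.000 8.000
    endloop
  endfacet
  facet normal 0.0000 1.0000 0.0000
    outer loop
      vertex 6.000 22.000 0.000
      vertex 0.000 22.000 0.000
      vertex 0.000 22.000 8.000
    endloop
  endfacet
  facet normal 0.0000 1.0000 0.0000
    outer loop
      vertex 6.000 22.000 0.000
      vertex 0.000 22.000 8.000
      vertex 6.000 22.000 8.000
    endloop
  endfacet
  facet normal -1.0000 0.0000 0.0000
    outer loop
      vertex 0.000 22.000 0.000
      vertex 0.000 0.000 0.000
      vertex 0.000 0.000 8.000
    endloop
  endfacet
  facet normal -1.0000 0.0000 0.0000
    outer loop
      vertex 0.000 22.000 0.000
      vertex 0.000 0.000 8.000
      vertex 0.000 22.000 8.000
    endloop
  endfacet
endsolid part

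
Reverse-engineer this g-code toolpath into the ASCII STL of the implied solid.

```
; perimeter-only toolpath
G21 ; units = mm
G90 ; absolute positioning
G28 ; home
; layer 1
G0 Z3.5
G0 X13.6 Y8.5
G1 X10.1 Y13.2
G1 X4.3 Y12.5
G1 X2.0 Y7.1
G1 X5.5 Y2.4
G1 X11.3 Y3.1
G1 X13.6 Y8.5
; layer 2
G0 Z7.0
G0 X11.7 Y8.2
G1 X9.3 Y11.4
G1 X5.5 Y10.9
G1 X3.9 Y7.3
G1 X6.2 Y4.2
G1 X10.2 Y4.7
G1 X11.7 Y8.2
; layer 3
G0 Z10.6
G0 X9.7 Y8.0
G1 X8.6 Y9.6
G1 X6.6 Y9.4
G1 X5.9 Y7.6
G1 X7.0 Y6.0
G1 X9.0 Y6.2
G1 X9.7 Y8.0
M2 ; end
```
solid part
  facet normal 0.0000 0.0000 -1.0000
    outer loop
      vertex 3.1 14.1 0.0
      vertex 10.9 15.0 0.0
      vertex 15.5 8.7 0.0
    endloop
  endfacet
  facet normal 0.0000 0.0000 -1.0000
    outer loop
      vertex 0.1 6.9 0.0
      vertex 3.1 14.1 0.0
      vertex 15.5 8.7 0.0
    endloop
  endfacet
  facet normal 0.0000 0.0000 -1.0000
    outer loop
      vertex 4.7 0.6 0.0
      vertex 0.1 6.9 0.0
      vertex 15.5 8.7 0.0
    endloop
  endfacet
  facet normal 0.0000 0.0000 -1.0000
    outer loop
      vertex 12.5 1.5 0.0
      vertex 4.7 0.6 0.0
      vertex 15.5 8.7 0.0
    endloop
  endfacet
  facet normal 0.7285 0.5319 0.4318
    outer loop
      vertex 15.5 8.7 0.0
      vertex 10.9 15.0 0.0
      vertex 7.8 7.8 14.1
    endloop
  endfacet
  facet normal -0.1033 0.8949 0.4342
    outer loop
      vertex 10.9 15.0 0.0
      vertex 3.1 14.1 0.0
      vertex 7.8 7.8 14.1
    endloop
  endfacet
  facet normal -0.8323 0.3468 0.4324
    outer loop
      vertex 3.1 14.1 0.0
      vertex 0.1 6.9 0.0
      vertex 7.8 7.8 14.1
    endloop
  endfacet
  facet normal -0.7285 -0.5319 0.4318
    outer loop
      vertex 0.1 6.9 0.0
      vertex 4.7 0.6 0.0
      vertex 7.8 7.8 14.1
    endloop
  endfacet
  facet normal 0.1033 -0.8949 0.4342
    outer loop
      vertex 4.7 0.6 0.0
      vertex 12.5 1.5 0.0
      vertex 7.8 7.8 14.1
    endloop
  endfacet
  facet normal 0.8323 -0.3468 0.4324
    outer loop
      vertex 12.5 1.5 0.0
      vertex 15.5 8.7 0.0
      vertex 7.8 7.8 14.1
    endloop
  endfacet
endsolid part

The G0 Z moves step by Δz≈3.5 mm. The G1 loops shrink linearly with z, so the solid tapers from its base footprint up to z≈14.1. Closing with a flat bottom cap and the tapered top and triangulating gives 10 facets — a regular 6-sided pyramid, base circumscribed radius ≈ 7.8 mm, apex at z ≈ 14.1 mm.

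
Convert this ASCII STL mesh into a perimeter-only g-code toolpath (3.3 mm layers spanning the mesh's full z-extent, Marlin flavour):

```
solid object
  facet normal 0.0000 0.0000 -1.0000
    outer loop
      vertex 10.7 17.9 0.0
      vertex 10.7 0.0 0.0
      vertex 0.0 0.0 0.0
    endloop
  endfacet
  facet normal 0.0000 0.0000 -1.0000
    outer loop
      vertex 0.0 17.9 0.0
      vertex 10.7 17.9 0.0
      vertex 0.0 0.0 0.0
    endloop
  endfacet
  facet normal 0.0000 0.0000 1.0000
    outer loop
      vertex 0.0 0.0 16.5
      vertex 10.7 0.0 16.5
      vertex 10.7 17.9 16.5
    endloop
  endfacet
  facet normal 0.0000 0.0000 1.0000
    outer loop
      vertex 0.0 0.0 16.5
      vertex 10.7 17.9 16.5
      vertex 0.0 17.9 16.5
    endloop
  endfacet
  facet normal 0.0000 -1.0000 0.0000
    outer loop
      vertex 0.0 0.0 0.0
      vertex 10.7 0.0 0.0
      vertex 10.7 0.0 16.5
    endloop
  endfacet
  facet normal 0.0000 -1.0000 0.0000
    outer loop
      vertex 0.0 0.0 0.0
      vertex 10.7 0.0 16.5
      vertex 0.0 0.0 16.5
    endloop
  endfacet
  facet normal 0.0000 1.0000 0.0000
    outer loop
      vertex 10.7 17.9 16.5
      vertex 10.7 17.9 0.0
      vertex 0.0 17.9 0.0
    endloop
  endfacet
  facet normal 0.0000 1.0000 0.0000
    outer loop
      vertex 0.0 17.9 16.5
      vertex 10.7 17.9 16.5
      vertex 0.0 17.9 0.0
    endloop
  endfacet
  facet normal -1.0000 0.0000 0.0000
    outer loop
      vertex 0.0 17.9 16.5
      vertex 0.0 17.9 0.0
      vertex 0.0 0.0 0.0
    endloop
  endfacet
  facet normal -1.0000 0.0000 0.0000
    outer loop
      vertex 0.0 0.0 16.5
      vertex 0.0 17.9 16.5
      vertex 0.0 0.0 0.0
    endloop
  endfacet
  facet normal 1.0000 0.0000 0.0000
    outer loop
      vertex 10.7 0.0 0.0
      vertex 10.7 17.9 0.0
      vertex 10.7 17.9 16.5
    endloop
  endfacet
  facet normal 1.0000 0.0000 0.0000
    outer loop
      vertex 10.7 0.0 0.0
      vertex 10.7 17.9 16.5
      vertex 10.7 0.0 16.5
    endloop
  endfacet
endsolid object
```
; perimeter-only toolpath
G21 ; units = mm
G90 ; absolute positioning
G28 ; home
; layer 1
G0 Z3.3
G0 X0.0 Y0.0
G1 X10.7 Y0.0
G1 X10.7 Y17.9
G1 X0.0 Y17.9
G1 X0.0 Y0.0
; layer 2
G0 Z6.6
G0 X0.0 Y0.0
G1 X10.7 Y0.0
G1 X10.7 Y17.9
G1 X0.0 Y17.9
G1 X0.0 Y0.0
; layer 3
G0 Z9.9
G0 X0.0 Y0.0
G1 X10.7 Y0.0
G1 X10.7 Y17.9
G1 X0.0 Y17.9
G1 X0.0 Y0.0
; layer 4
G0 Z13.2
G0 X0.0 Y0.0
G1 X10.7 Y0.0
G1 X10.7 Y17.9
G1 X0.0 Y17.9
G1 X0.0 Y0.0
; layer 5
G0 Z16.5
G0 X0.0 Y0.0
G1 X10.7 Y0.0
G1 X10.7 Y17.9
G1 X0.0 Y17.9
G1 X0.0 Y0.0
M2 ; end

The solid is a rectangular box, roughly 10.7 × 17.9 mm footprint and 16.5 mm tall. Slicing at Δz = 3.3 mm — 5 equal slices spanning the solid's height, so layer i sits at z = i·h/5 — gives 5 non-empty perimeters. Each is a 4-segment closed polygon; G0 lifts to the layer z and rapids to the start vertex, then G1 traces the edges.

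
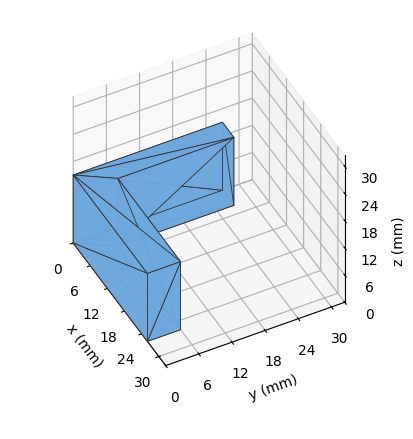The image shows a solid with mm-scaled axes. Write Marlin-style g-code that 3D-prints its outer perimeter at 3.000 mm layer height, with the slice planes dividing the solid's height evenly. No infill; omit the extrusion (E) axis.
Reading the render: the shape is an L-shaped prism: outer 26 × 27 mm, arm thicknesses ≈ 6 mm (horizontal) and 4 mm (vertical), extruded 15 mm in z (dimensions read to the nearest mm from the axis ticks). For the g-code, the solid's height is divided into equal slices at the stated Δz and each level perimeter traced with G1 moves after a G0 lift.

; perimeter-only toolpath
G21 ; units = mm
G90 ; absolute positioning
G28 ; home
; layer 1
G0 Z3.000
G0 X0.000 Y0.000
G1 X26.000 Y0.000
G1 X26.000 Y6.000
G1 X4.000 Y6.000
G1 X4.000 Y27.000
G1 X0.000 Y27.000
G1 X0.000 Y0.000
; layer 2
G0 Z6.000
G0 X0.000 Y0.000
G1 X26.000 Y0.000
G1 X26.000 Y6.000
G1 X4.000 Y6.000
G1 X4.000 Y27.000
G1 X0.000 Y27.000
G1 X0.000 Y0.000
; layer 3
G0 Z9.000
G0 X0.000 Y0.000
G1 X26.000 Y0.000
G1 X26.000 Y6.000
G1 X4.000 Y6.000
G1 X4.000 Y27.000
G1 X0.000 Y27.000
G1 X0.000 Y0.000
; layer 4
G0 Z12.000
G0 X0.000 Y0.000
G1 X26.000 Y0.000
G1 X26.000 Y6.000
G1 X4.000 Y6.000
G1 X4.000 Y27.000
G1 X0.000 Y27.000
G1 X0.000 Y0.000
; layer 5
G0 Z15.000
G0 X0.000 Y0.000
G1 X26.000 Y0.000
G1 X26.000 Y6.000
G1 X4.000 Y6.000
G1 X4.000 Y27.000
G1 X0.000 Y27.000
G1 X0.000 Y0.000
M2 ; end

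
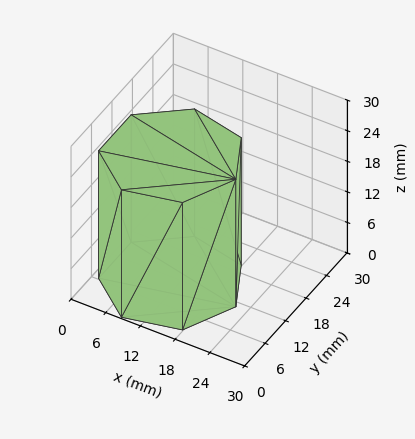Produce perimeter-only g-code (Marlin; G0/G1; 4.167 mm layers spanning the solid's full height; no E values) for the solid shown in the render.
Reading the render: the shape is a regular 7-sided prism (a cylinder approximated with 7 flat sides), circumscribed radius ≈ 11 mm, height ≈ 25 mm (dimensions read to the nearest mm from the axis ticks). For the g-code, the solid's height is divided into equal slices at the stated Δz and each level perimeter traced with G1 moves after a G0 lift.

; perimeter-only toolpath
G21 ; units = mm
G90 ; absolute positioning
G28 ; home
; layer 1
G0 Z4.167
G0 X22.000 Y11.000
G1 X17.858 Y19.600
G1 X8.552 Y21.724
G1 X1.089 Y15.773
G1 X1.089 Y6.227
G1 X8.552 Y0.276
G1 X17.858 Y2.400
G1 X22.000 Y11.000
; layer 2
G0 Z8.333
G0 X22.000 Y11.000
G1 X17.858 Y19.600
G1 X8.552 Y21.724
G1 X1.089 Y15.773
G1 X1.089 Y6.227
G1 X8.552 Y0.276
G1 X17.858 Y2.400
G1 X22.000 Y11.000
; layer 3
G0 Z12.500
G0 X22.000 Y11.000
G1 X17.858 Y19.600
G1 X8.552 Y21.724
G1 X1.089 Y15.773
G1 X1.089 Y6.227
G1 X8.552 Y0.276
G1 X17.858 Y2.400
G1 X22.000 Y11.000
; layer 4
G0 Z16.667
G0 X22.000 Y11.000
G1 X17.858 Y19.600
G1 X8.552 Y21.724
G1 X1.089 Y15.773
G1 X1.089 Y6.227
G1 X8.552 Y0.276
G1 X17.858 Y2.400
G1 X22.000 Y11.000
; layer 5
G0 Z20.833
G0 X22.000 Y11.000
G1 X17.858 Y19.600
G1 X8.552 Y21.724
G1 X1.089 Y15.773
G1 X1.089 Y6.227
G1 X8.552 Y0.276
G1 X17.858 Y2.400
G1 X22.000 Y11.000
; layer 6
G0 Z25.000
G0 X22.000 Y11.000
G1 X17.858 Y19.600
G1 X8.552 Y21.724
G1 X1.089 Y15.773
G1 X1.089 Y6.227
G1 X8.552 Y0.276
G1 X17.858 Y2.400
G1 X22.000 Y11.000
M2 ; end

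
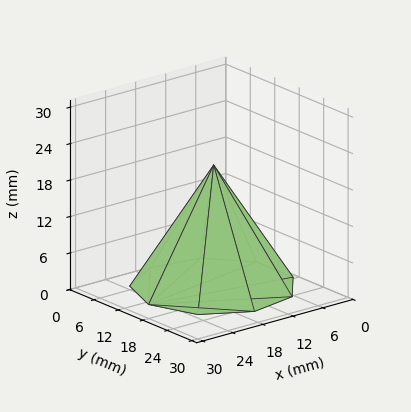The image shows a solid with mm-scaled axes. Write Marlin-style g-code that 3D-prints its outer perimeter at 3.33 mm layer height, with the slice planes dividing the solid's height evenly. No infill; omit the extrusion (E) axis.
Reading the render: the shape is a regular 9-sided pyramid, base circumscribed radius ≈ 13 mm, apex at z ≈ 20 mm (dimensions read to the nearest mm from the axis ticks). For the g-code, the solid's height is divided into equal slices at the stated Δz and each level perimeter traced with G1 moves after a G0 lift.

; perimeter-only toolpath
G21 ; units = mm
G90 ; absolute positioning
G28 ; home
; layer 1
G0 Z3.33
G0 X23.83 Y13.00
G1 X21.30 Y19.97
G1 X14.88 Y23.67
G1 X7.58 Y22.38
G1 X2.82 Y16.71
G1 X2.82 Y9.29
G1 X7.58 Y3.62
G1 X14.88 Y2.33
G1 X21.30 Y6.03
G1 X23.83 Y13.00
; layer 2
G0 Z6.67
G0 X21.67 Y13.00
G1 X19.64 Y18.57
G1 X14.51 Y21.53
G1 X8.67 Y20.51
G1 X4.85 Y15.97
G1 X4.85 Y10.03
G1 X8.67 Y5.49
G1 X14.51 Y4.47
G1 X19.64 Y7.43
G1 X21.67 Y13.00
; layer 3
G0 Z10.00
G0 X19.50 Y13.00
G1 X17.98 Y17.18
G1 X14.13 Y19.40
G1 X9.75 Y18.63
G1 X6.89 Y15.22
G1 X6.89 Y10.78
G1 X9.75 Y7.37
G1 X14.13 Y6.60
G1 X17.98 Y8.82
G1 X19.50 Y13.00
; layer 4
G0 Z13.33
G0 X17.33 Y13.00
G1 X16.32 Y15.79
G1 X13.75 Y17.27
G1 X10.83 Y16.75
G1 X8.93 Y14.48
G1 X8.93 Y11.52
G1 X10.83 Y9.25
G1 X13.75 Y8.73
G1 X16.32 Y10.21
G1 X17.33 Y13.00
; layer 5
G0 Z16.67
G0 X15.17 Y13.00
G1 X14.66 Y14.39
G1 X13.38 Y15.13
G1 X11.92 Y14.88
G1 X10.96 Y13.74
G1 X10.96 Y12.26
G1 X11.92 Y11.12
G1 X13.38 Y10.87
G1 X14.66 Y11.61
G1 X15.17 Y13.00
M2 ; end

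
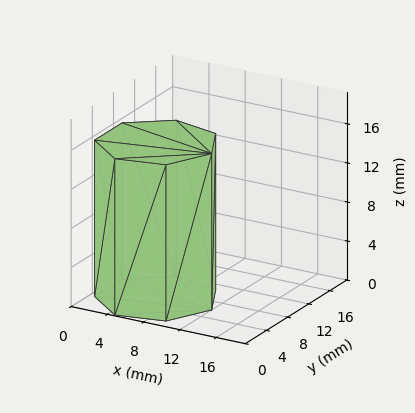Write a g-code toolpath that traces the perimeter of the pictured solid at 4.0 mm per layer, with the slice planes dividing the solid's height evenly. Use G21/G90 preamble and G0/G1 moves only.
Reading the render: the shape is a regular 7-sided prism (a cylinder approximated with 7 flat sides), circumscribed radius ≈ 6 mm, height ≈ 16 mm (dimensions read to the nearest mm from the axis ticks). For the g-code, the solid's height is divided into equal slices at the stated Δz and each level perimeter traced with G1 moves after a G0 lift.

; perimeter-only toolpath
G21 ; units = mm
G90 ; absolute positioning
G28 ; home
; layer 1
G0 Z4.0
G0 X12.0 Y6.0
G1 X9.7 Y10.7
G1 X4.7 Y11.8
G1 X0.6 Y8.6
G1 X0.6 Y3.4
G1 X4.7 Y0.2
G1 X9.7 Y1.3
G1 X12.0 Y6.0
; layer 2
G0 Z8.0
G0 X12.0 Y6.0
G1 X9.7 Y10.7
G1 X4.7 Y11.8
G1 X0.6 Y8.6
G1 X0.6 Y3.4
G1 X4.7 Y0.2
G1 X9.7 Y1.3
G1 X12.0 Y6.0
; layer 3
G0 Z12.0
G0 X12.0 Y6.0
G1 X9.7 Y10.7
G1 X4.7 Y11.8
G1 X0.6 Y8.6
G1 X0.6 Y3.4
G1 X4.7 Y0.2
G1 X9.7 Y1.3
G1 X12.0 Y6.0
; layer 4
G0 Z16.0
G0 X12.0 Y6.0
G1 X9.7 Y10.7
G1 X4.7 Y11.8
G1 X0.6 Y8.6
G1 X0.6 Y3.4
G1 X4.7 Y0.2
G1 X9.7 Y1.3
G1 X12.0 Y6.0
M2 ; end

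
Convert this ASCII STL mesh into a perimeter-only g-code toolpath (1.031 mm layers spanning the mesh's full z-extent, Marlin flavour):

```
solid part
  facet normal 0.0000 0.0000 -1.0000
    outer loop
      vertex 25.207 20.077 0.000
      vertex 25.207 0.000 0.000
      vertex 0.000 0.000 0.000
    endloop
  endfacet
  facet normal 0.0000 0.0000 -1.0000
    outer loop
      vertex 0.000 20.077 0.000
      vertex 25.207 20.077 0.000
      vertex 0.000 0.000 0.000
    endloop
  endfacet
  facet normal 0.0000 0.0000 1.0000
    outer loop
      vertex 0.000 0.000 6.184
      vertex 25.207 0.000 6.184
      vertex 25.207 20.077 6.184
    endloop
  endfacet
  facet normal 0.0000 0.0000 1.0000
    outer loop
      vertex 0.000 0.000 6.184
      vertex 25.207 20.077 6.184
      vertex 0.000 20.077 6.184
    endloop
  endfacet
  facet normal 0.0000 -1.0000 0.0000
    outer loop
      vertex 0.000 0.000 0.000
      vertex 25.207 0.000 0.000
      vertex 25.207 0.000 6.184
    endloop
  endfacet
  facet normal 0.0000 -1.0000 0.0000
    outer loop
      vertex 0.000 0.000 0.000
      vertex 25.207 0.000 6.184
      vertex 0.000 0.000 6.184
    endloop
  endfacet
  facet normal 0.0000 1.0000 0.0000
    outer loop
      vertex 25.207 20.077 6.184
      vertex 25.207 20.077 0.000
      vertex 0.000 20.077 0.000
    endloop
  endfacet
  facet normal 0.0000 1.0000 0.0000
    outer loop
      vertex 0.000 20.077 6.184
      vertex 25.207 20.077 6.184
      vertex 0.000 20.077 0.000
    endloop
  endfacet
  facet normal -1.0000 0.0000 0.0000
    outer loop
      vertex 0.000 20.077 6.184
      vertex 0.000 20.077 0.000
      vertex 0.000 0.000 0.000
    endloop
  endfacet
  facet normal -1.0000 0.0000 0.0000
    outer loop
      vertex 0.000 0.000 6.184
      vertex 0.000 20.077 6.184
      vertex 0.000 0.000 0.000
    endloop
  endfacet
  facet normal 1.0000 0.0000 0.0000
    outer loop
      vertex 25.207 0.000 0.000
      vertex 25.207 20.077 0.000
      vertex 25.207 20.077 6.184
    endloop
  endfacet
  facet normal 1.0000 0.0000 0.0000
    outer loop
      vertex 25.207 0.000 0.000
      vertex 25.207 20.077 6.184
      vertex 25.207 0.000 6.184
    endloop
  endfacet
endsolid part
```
; perimeter-only toolpath
G21 ; units = mm
G90 ; absolute positioning
G28 ; home
; layer 1
G0 Z1.031
G0 X0.000 Y0.000
G1 X25.207 Y0.000
G1 X25.207 Y20.077
G1 X0.000 Y20.077
G1 X0.000 Y0.000
; layer 2
G0 Z2.061
G0 X0.000 Y0.000
G1 X25.207 Y0.000
G1 X25.207 Y20.077
G1 X0.000 Y20.077
G1 X0.000 Y0.000
; layer 3
G0 Z3.092
G0 X0.000 Y0.000
G1 X25.207 Y0.000
G1 X25.207 Y20.077
G1 X0.000 Y20.077
G1 X0.000 Y0.000
; layer 4
G0 Z4.123
G0 X0.000 Y0.000
G1 X25.207 Y0.000
G1 X25.207 Y20.077
G1 X0.000 Y20.077
G1 X0.000 Y0.000
; layer 5
G0 Z5.153
G0 X0.000 Y0.000
G1 X25.207 Y0.000
G1 X25.207 Y20.077
G1 X0.000 Y20.077
G1 X0.000 Y0.000
; layer 6
G0 Z6.184
G0 X0.000 Y0.000
G1 X25.207 Y0.000
G1 X25.207 Y20.077
G1 X0.000 Y20.077
G1 X0.000 Y0.000
M2 ; end

The solid is a rectangular box, roughly 25.2 × 20.1 mm footprint and 6.18 mm tall. Slicing at Δz = 1.031 mm — 6 equal slices spanning the solid's height, so layer i sits at z = i·h/6 — gives 6 non-empty perimeters. Each is a 4-segment closed polygon; G0 lifts to the layer z and rapids to the start vertex, then G1 traces the edges.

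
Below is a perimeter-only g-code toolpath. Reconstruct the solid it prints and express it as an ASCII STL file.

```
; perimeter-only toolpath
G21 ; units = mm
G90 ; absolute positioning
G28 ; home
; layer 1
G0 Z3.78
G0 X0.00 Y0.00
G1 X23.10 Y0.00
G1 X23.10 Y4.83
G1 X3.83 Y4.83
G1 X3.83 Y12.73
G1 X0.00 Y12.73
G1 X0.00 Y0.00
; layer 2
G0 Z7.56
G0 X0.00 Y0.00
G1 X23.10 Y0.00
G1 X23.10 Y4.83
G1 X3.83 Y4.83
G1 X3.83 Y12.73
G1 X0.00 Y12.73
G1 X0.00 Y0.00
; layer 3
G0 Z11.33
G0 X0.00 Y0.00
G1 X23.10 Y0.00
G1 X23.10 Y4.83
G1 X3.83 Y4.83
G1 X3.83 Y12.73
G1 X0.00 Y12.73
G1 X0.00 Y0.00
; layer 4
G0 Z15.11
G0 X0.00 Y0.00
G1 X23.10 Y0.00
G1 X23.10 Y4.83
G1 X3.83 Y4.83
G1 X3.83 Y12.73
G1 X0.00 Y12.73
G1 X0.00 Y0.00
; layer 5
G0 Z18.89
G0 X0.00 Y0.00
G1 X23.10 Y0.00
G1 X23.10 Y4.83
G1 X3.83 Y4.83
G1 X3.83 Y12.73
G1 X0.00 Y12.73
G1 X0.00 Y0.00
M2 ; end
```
solid part
  facet normal 0.0000 0.0000 -1.0000
    outer loop
      vertex 23.10 4.83 0.00
      vertex 23.10 0.00 0.00
      vertex 0.00 0.00 0.00
    endloop
  endfacet
  facet normal 0.0000 0.0000 -1.0000
    outer loop
      vertex 3.83 4.83 0.00
      vertex 23.10 4.83 0.00
      vertex 0.00 0.00 0.00
    endloop
  endfacet
  facet normal 0.0000 0.0000 -1.0000
    outer loop
      vertex 3.83 12.73 0.00
      vertex 3.83 4.83 0.00
      vertex 0.00 0.00 0.00
    endloop
  endfacet
  facet normal 0.0000 0.0000 -1.0000
    outer loop
      vertex 0.00 12.73 0.00
      vertex 3.83 12.73 0.00
      vertex 0.00 0.00 0.00
    endloop
  endfacet
  facet normal 0.0000 0.0000 1.0000
    outer loop
      vertex 0.00 0.00 18.89
      vertex 23.10 0.00 18.89
      vertex 23.10 4.83 18.89
    endloop
  endfacet
  facet normal 0.0000 0.0000 1.0000
    outer loop
      vertex 0.00 0.00 18.89
      vertex 23.10 4.83 18.89
      vertex 3.83 4.83 18.89
    endloop
  endfacet
  facet normal 0.0000 0.0000 1.0000
    outer loop
      vertex 0.00 0.00 18.89
      vertex 3.83 4.83 18.89
      vertex 3.83 12.73 18.89
    endloop
  endfacet
  facet normal 0.0000 0.0000 1.0000
    outer loop
      vertex 0.00 0.00 18.89
      vertex 3.83 12.73 18.89
      vertex 0.00 12.73 18.89
    endloop
  endfacet
  facet normal 0.0000 -1.0000 0.0000
    outer loop
      vertex 0.00 0.00 0.00
      vertex 23.10 0.00 0.00
      vertex 23.10 0.00 18.89
    endloop
  endfacet
  facet normal 0.0000 -1.0000 0.0000
    outer loop
      vertex 0.00 0.00 0.00
      vertex 23.10 0.00 18.89
      vertex 0.00 0.00 18.89
    endloop
  endfacet
  facet normal 1.0000 0.0000 0.0000
    outer loop
      vertex 23.10 0.00 0.00
      vertex 23.10 4.83 0.00
      vertex 23.10 4.83 18.89
    endloop
  endfacet
  facet normal 1.0000 0.0000 0.0000
    outer loop
      vertex 23.10 0.00 0.00
      vertex 23.10 4.83 18.89
      vertex 23.10 0.00 18.89
    endloop
  endfacet
  facet normal 0.0000 1.0000 0.0000
    outer loop
      vertex 23.10 4.83 0.00
      vertex 3.83 4.83 0.00
      vertex 3.83 4.83 18.89
    endloop
  endfacet
  facet normal 0.0000 1.0000 0.0000
    outer loop
      vertex 23.10 4.83 0.00
      vertex 3.83 4.83 18.89
      vertex 23.10 4.83 18.89
    endloop
  endfacet
  facet normal 1.0000 0.0000 0.0000
    outer loop
      vertex 3.83 4.83 0.00
      vertex 3.83 12.73 0.00
      vertex 3.83 12.73 18.89
    endloop
  endfacet
  facet normal 1.0000 0.0000 0.0000
    outer loop
      vertex 3.83 4.83 0.00
      vertex 3.83 12.73 18.89
      vertex 3.83 4.83 18.89
    endloop
  endfacet
  facet normal 0.0000 1.0000 0.0000
    outer loop
      vertex 3.83 12.73 0.00
      vertex 0.00 12.73 0.00
      vertex 0.00 12.73 18.89
    endloop
  endfacet
  facet normal 0.0000 1.0000 0.0000
    outer loop
      vertex 3.83 12.73 0.00
      vertex 0.00 12.73 18.89
      vertex 3.83 12.73 18.89
    endloop
  endfacet
  facet normal -1.0000 0.0000 0.0000
    outer loop
      vertex 0.00 12.73 0.00
      vertex 0.00 0.00 0.00
      vertex 0.00 0.00 18.89
    endloop
  endfacet
  facet normal -1.0000 0.0000 0.0000
    outer loop
      vertex 0.00 12.73 0.00
      vertex 0.00 0.00 18.89
      vertex 0.00 12.73 18.89
    endloop
  endfacet
endsolid part

The G0 Z moves step by Δz≈3.78 mm. Every layer's G1 loop is the same polygon, so the solid is a straight extrusion of it from z=0 to z≈18.9. Closing with flat bottom and top caps and triangulating gives 20 facets — an L-shaped prism: outer 23.1 × 12.7 mm, arm thicknesses ≈ 4.83 mm (horizontal) and 3.83 mm (vertical), extruded 18.9 mm in z.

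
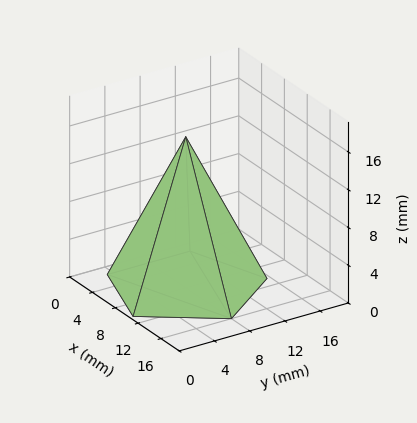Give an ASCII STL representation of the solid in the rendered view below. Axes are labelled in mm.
Reading the render: the shape is a regular 5-sided pyramid, base circumscribed radius ≈ 8 mm, apex at z ≈ 16 mm (dimensions read to the nearest mm from the axis ticks). For the STL, each face is triangulated and given an outward normal.

solid part
  facet normal 0.0000 0.0000 -1.0000
    outer loop
      vertex 1.5 12.7 0.0
      vertex 10.5 15.6 0.0
      vertex 16.0 8.0 0.0
    endloop
  endfacet
  facet normal 0.0000 0.0000 -1.0000
    outer loop
      vertex 1.5 3.3 0.0
      vertex 1.5 12.7 0.0
      vertex 16.0 8.0 0.0
    endloop
  endfacet
  facet normal 0.0000 0.0000 -1.0000
    outer loop
      vertex 10.5 0.4 0.0
      vertex 1.5 3.3 0.0
      vertex 16.0 8.0 0.0
    endloop
  endfacet
  facet normal 0.7509 0.5434 0.3754
    outer loop
      vertex 16.0 8.0 0.0
      vertex 10.5 15.6 0.0
      vertex 8.0 8.0 16.0
    endloop
  endfacet
  facet normal -0.2843 0.8825 0.3747
    outer loop
      vertex 10.5 15.6 0.0
      vertex 1.5 12.7 0.0
      vertex 8.0 8.0 16.0
    endloop
  endfacet
  facet normal -0.9265 0.0000 0.3764
    outer loop
      vertex 1.5 12.7 0.0
      vertex 1.5 3.3 0.0
      vertex 8.0 8.0 16.0
    endloop
  endfacet
  facet normal -0.2843 -0.8825 0.3747
    outer loop
      vertex 1.5 3.3 0.0
      vertex 10.5 0.4 0.0
      vertex 8.0 8.0 16.0
    endloop
  endfacet
  facet normal 0.7509 -0.5434 0.3754
    outer loop
      vertex 10.5 0.4 0.0
      vertex 16.0 8.0 0.0
      vertex 8.0 8.0 16.0
    endloop
  endfacet
endsolid part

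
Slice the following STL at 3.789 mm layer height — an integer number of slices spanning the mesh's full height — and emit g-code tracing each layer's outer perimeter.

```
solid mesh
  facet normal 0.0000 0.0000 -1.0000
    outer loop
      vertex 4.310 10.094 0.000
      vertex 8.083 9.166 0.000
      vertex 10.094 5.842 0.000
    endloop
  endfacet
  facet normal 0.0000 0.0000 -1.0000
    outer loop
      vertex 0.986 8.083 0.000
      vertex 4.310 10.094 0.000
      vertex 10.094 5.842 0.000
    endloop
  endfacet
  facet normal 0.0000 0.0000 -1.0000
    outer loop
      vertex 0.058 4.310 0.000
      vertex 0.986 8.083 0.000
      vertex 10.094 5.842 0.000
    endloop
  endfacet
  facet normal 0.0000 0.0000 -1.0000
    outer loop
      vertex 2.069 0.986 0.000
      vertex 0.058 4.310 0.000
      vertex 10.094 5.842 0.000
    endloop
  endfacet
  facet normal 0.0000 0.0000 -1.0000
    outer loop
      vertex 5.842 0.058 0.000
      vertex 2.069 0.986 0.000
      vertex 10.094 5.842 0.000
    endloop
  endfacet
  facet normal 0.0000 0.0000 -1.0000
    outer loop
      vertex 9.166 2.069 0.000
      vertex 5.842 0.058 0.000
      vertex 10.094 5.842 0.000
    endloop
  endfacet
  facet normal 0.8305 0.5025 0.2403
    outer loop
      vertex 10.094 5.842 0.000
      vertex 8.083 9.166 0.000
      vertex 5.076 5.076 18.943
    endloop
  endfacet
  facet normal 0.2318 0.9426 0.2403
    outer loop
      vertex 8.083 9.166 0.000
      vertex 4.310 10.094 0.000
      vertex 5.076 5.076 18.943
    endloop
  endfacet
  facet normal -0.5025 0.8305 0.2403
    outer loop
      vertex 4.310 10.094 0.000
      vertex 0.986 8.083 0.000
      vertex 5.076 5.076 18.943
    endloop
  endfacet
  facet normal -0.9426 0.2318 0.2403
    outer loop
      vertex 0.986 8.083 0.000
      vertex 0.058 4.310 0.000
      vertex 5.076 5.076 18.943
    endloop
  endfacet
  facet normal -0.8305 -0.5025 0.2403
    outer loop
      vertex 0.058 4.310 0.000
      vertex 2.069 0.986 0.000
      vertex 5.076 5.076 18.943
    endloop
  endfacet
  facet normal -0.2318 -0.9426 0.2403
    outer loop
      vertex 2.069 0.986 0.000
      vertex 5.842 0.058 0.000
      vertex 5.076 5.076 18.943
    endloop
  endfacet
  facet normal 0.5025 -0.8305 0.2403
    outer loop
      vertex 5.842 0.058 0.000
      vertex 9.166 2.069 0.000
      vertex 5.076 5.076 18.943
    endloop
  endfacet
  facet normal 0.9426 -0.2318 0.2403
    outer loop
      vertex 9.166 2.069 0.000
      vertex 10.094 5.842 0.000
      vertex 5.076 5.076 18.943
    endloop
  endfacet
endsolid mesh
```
; perimeter-only toolpath
G21 ; units = mm
G90 ; absolute positioning
G28 ; home
; layer 1
G0 Z3.789
G0 X9.090 Y5.689
G1 X7.482 Y8.348
G1 X4.463 Y9.090
G1 X1.804 Y7.482
G1 X1.062 Y4.463
G1 X2.670 Y1.804
G1 X5.689 Y1.062
G1 X8.348 Y2.670
G1 X9.090 Y5.689
; layer 2
G0 Z7.577
G0 X8.087 Y5.536
G1 X6.880 Y7.530
G1 X4.616 Y8.087
G1 X2.622 Y6.880
G1 X2.065 Y4.616
G1 X3.272 Y2.622
G1 X5.536 Y2.065
G1 X7.530 Y3.272
G1 X8.087 Y5.536
; layer 3
G0 Z11.366
G0 X7.083 Y5.382
G1 X6.279 Y6.712
G1 X4.770 Y7.083
G1 X3.440 Y6.279
G1 X3.069 Y4.770
G1 X3.873 Y3.440
G1 X5.382 Y3.069
G1 X6.712 Y3.873
G1 X7.083 Y5.382
; layer 4
G0 Z15.154
G0 X6.080 Y5.229
G1 X5.677 Y5.894
G1 X4.923 Y6.080
G1 X4.258 Y5.677
G1 X4.072 Y4.923
G1 X4.475 Y4.258
G1 X5.229 Y4.072
G1 X5.894 Y4.475
G1 X6.080 Y5.229
M2 ; end

The solid is a regular 8-sided pyramid, base circumscribed radius ≈ 5.08 mm, apex at z ≈ 18.9 mm. Slicing at Δz = 3.789 mm — 5 equal slices spanning the solid's height, so layer i sits at z = i·h/5 — gives 4 non-empty perimeters. Each is a 8-segment closed polygon; G0 lifts to the layer z and rapids to the start vertex, then G1 traces the edges. The cross-section shrinks linearly with z (the slice at the apex is degenerate and omitted).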